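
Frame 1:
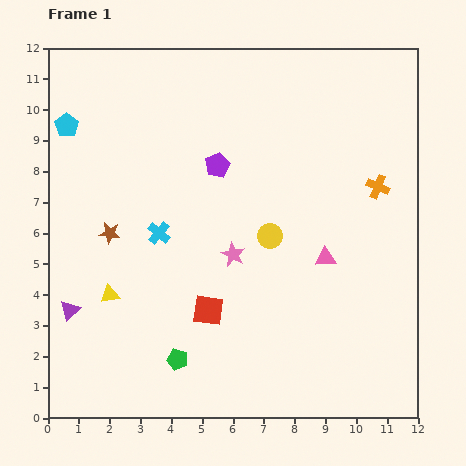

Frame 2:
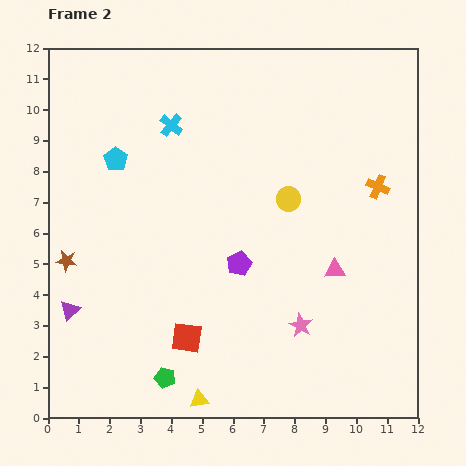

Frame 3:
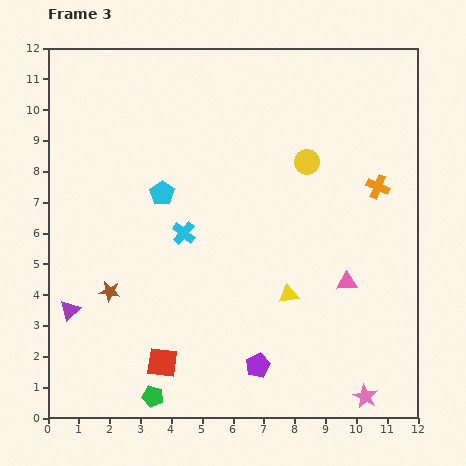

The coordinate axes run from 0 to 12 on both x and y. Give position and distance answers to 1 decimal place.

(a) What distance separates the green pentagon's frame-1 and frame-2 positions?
0.7

The green pentagon moved from (4.2, 1.9) to (3.8, 1.3), a distance of √(0.4² + 0.6²) ≈ 0.7.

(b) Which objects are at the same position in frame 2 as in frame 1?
the purple triangle, the orange cross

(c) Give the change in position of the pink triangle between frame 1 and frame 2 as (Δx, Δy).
(0.3, -0.4)

The pink triangle was at (9.0, 5.2) in frame 1 and (9.3, 4.8) in frame 2.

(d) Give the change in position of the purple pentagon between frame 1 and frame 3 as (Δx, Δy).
(1.3, -6.5)

The purple pentagon was at (5.5, 8.2) in frame 1 and (6.8, 1.7) in frame 3.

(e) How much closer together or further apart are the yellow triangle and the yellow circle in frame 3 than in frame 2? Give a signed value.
-2.8

Distance in frame 2: 7.1. Distance in frame 3: 4.3.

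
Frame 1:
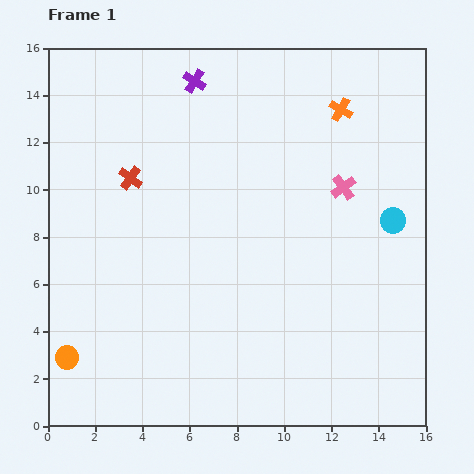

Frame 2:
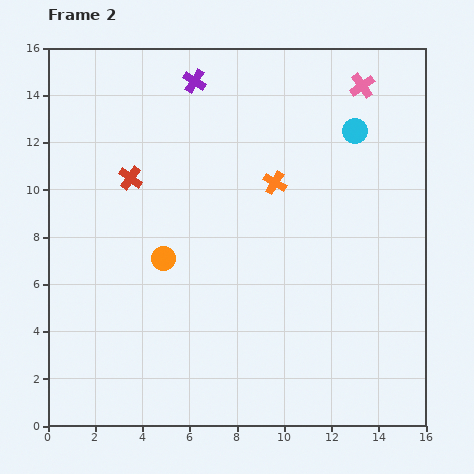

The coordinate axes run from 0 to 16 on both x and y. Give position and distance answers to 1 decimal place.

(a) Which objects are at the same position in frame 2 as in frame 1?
the red cross, the purple cross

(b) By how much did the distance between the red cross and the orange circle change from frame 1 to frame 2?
-4.4

Distance in frame 1: 8.1. Distance in frame 2: 3.7.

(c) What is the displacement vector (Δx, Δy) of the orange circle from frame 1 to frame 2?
(4.1, 4.2)

The orange circle was at (0.8, 2.9) in frame 1 and (4.9, 7.1) in frame 2.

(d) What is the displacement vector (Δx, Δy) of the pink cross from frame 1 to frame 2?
(0.8, 4.3)

The pink cross was at (12.5, 10.1) in frame 1 and (13.3, 14.4) in frame 2.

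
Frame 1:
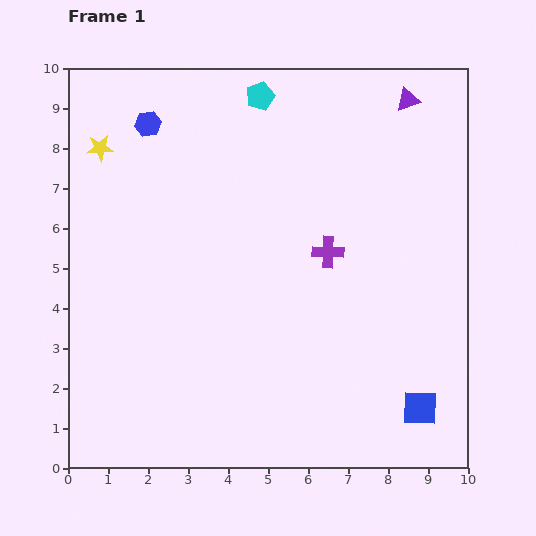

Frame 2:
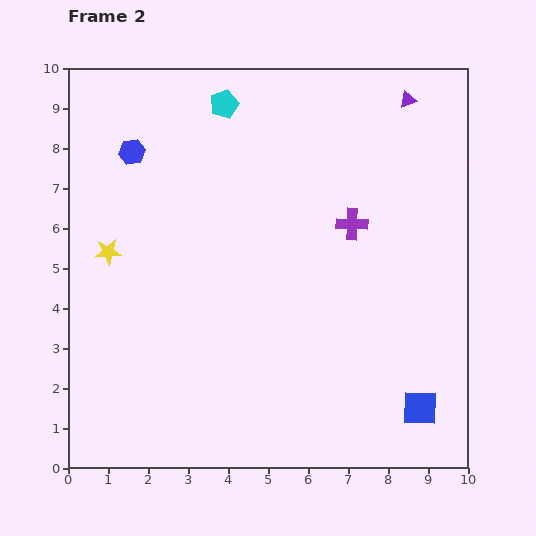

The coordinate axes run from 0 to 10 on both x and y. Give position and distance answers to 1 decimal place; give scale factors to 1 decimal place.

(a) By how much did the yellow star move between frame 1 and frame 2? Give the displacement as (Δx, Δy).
(0.2, -2.6)

The yellow star was at (0.8, 8.0) in frame 1 and (1.0, 5.4) in frame 2.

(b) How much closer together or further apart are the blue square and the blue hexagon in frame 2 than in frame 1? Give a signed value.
-0.2

Distance in frame 1: 9.8. Distance in frame 2: 9.6.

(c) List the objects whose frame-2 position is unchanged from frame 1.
the purple triangle, the blue square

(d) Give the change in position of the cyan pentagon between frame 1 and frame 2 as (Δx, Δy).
(-0.9, -0.2)

The cyan pentagon was at (4.8, 9.3) in frame 1 and (3.9, 9.1) in frame 2.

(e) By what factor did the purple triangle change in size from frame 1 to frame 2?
0.7×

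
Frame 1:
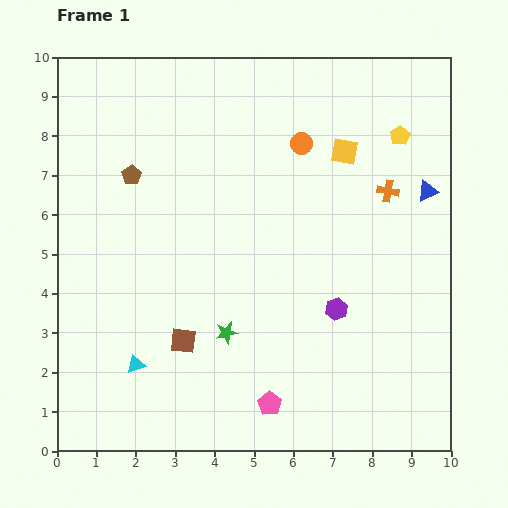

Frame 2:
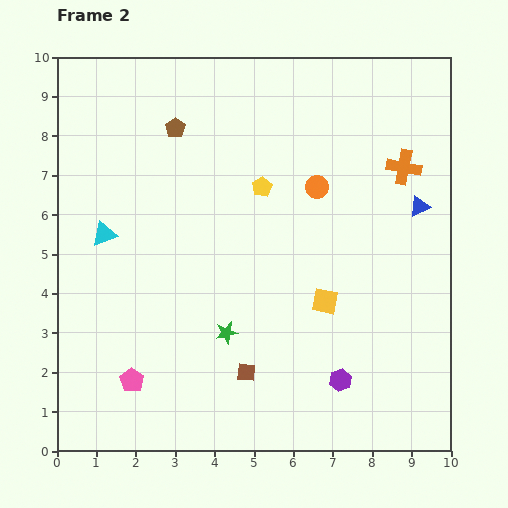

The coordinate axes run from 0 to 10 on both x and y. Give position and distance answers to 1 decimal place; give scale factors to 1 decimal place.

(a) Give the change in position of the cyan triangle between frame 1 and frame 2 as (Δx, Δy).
(-0.8, 3.3)

The cyan triangle was at (2.0, 2.2) in frame 1 and (1.2, 5.5) in frame 2.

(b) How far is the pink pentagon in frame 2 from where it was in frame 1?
3.6

The pink pentagon moved from (5.4, 1.2) to (1.9, 1.8), a distance of √(3.5² + 0.6²) ≈ 3.6.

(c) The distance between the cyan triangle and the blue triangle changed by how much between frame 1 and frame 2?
-0.6

Distance in frame 1: 8.6. Distance in frame 2: 8.0.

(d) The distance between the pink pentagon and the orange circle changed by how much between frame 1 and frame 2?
+0.2

Distance in frame 1: 6.6. Distance in frame 2: 6.8.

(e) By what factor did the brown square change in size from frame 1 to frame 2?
0.7×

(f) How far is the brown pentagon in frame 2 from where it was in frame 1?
1.6

The brown pentagon moved from (1.9, 7.0) to (3.0, 8.2), a distance of √(1.1² + 1.2²) ≈ 1.6.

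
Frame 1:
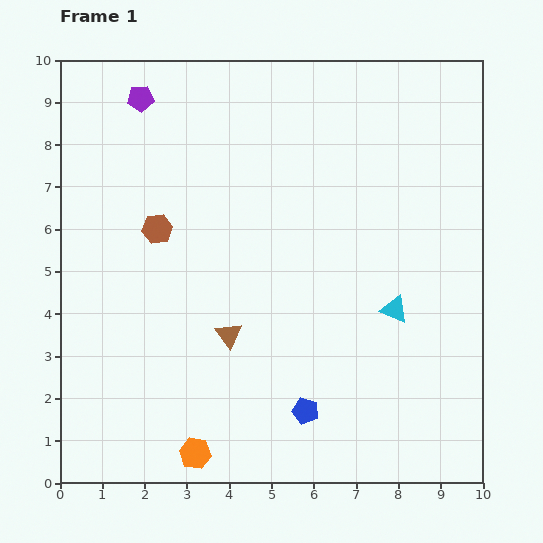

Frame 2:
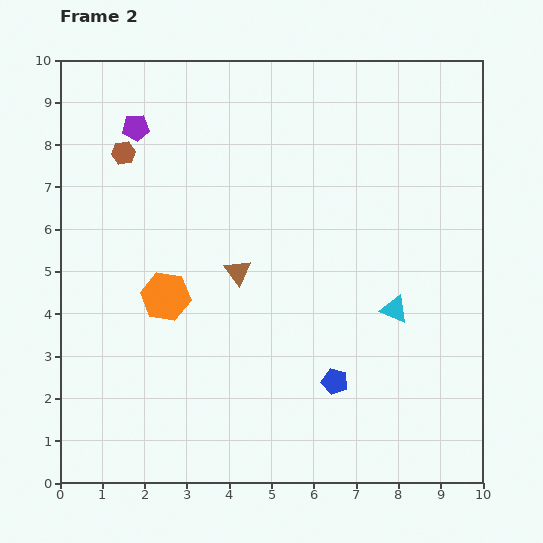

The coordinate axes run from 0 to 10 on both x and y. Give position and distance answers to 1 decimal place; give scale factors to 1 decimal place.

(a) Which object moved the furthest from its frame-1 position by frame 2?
the orange hexagon

(moved 3.8; next 2.0)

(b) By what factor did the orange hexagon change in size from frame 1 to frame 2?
1.6×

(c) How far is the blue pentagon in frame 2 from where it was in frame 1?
1.0

The blue pentagon moved from (5.8, 1.7) to (6.5, 2.4), a distance of √(0.7² + 0.7²) ≈ 1.0.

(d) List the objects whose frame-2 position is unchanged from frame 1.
the cyan triangle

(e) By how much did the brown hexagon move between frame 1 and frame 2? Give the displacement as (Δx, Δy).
(-0.8, 1.8)

The brown hexagon was at (2.3, 6.0) in frame 1 and (1.5, 7.8) in frame 2.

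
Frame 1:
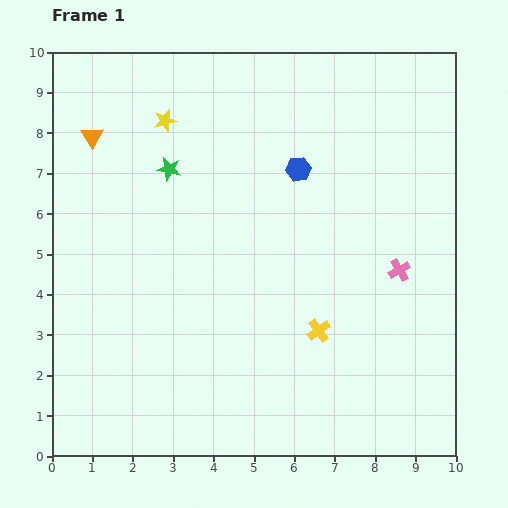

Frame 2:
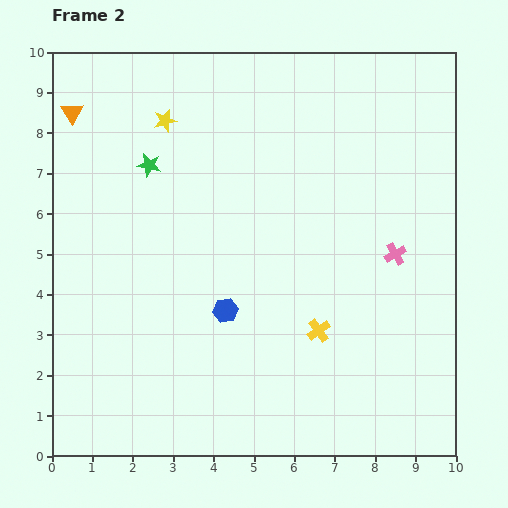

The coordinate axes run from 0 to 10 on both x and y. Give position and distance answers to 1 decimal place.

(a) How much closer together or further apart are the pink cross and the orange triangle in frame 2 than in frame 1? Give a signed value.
+0.4

Distance in frame 1: 8.3. Distance in frame 2: 8.7.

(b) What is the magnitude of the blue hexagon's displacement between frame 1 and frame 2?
3.9

The blue hexagon moved from (6.1, 7.1) to (4.3, 3.6), a distance of √(1.8² + 3.5²) ≈ 3.9.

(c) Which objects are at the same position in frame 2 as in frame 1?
the yellow star, the yellow cross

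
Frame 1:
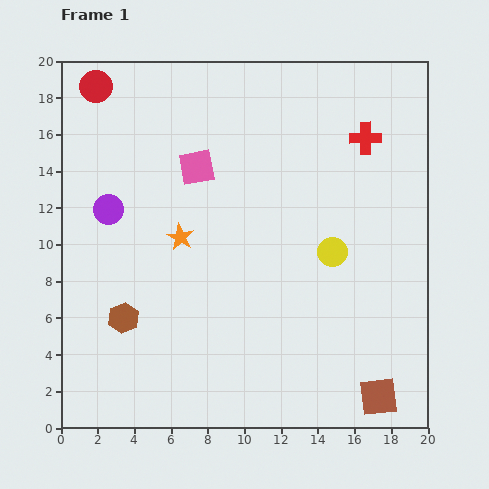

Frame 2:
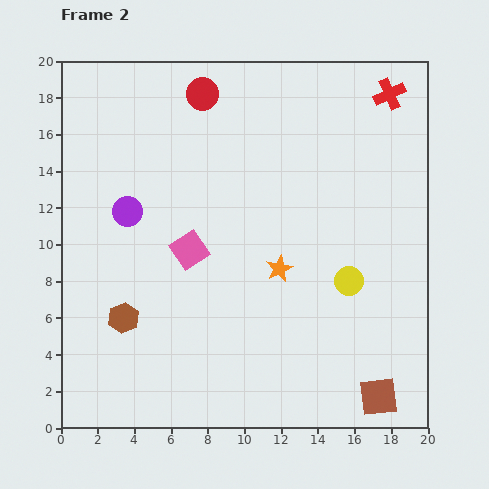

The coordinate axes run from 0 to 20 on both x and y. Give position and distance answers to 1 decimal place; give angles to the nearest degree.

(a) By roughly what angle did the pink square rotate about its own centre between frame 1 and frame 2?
23° counter-clockwise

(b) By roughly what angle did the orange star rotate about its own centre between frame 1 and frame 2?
17° clockwise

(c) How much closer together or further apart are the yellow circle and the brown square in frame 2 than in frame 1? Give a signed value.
-1.8

Distance in frame 1: 8.3. Distance in frame 2: 6.5.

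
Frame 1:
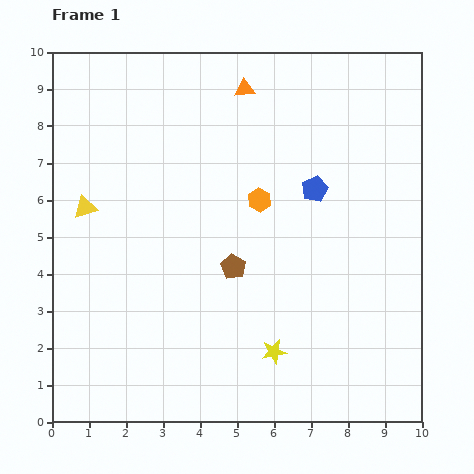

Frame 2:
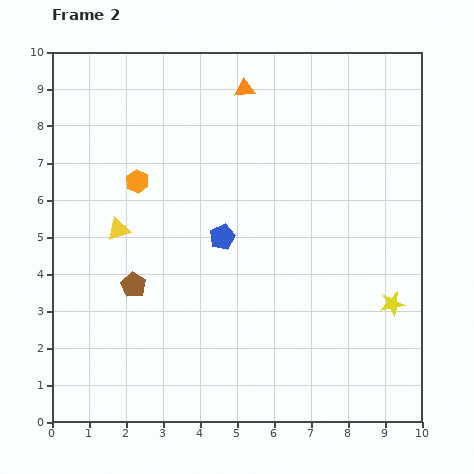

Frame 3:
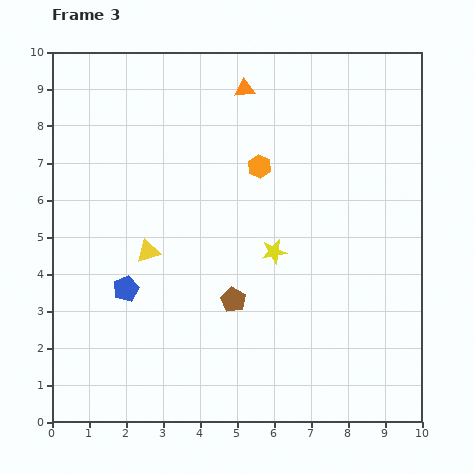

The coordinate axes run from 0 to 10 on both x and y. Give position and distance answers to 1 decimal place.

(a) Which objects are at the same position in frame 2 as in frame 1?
the orange triangle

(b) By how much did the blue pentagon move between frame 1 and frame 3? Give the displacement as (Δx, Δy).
(-5.1, -2.7)

The blue pentagon was at (7.1, 6.3) in frame 1 and (2.0, 3.6) in frame 3.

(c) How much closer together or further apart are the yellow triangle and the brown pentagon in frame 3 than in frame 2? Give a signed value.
+1.0

Distance in frame 2: 1.6. Distance in frame 3: 2.6.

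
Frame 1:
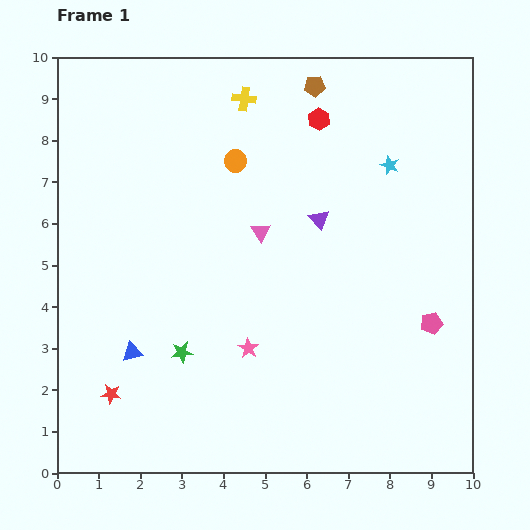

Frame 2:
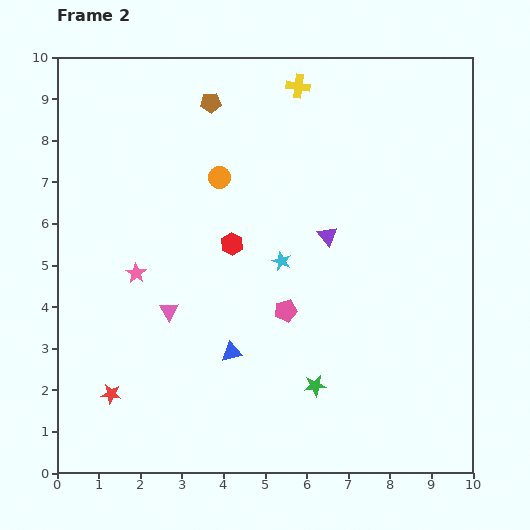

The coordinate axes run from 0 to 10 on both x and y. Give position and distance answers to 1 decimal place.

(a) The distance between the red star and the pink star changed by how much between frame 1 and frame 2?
-0.5

Distance in frame 1: 3.5. Distance in frame 2: 3.0.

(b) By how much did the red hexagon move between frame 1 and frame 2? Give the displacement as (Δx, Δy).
(-2.1, -3.0)

The red hexagon was at (6.3, 8.5) in frame 1 and (4.2, 5.5) in frame 2.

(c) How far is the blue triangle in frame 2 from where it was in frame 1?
2.4

The blue triangle moved from (1.8, 2.9) to (4.2, 2.9), a distance of √(2.4² + 0.0²) ≈ 2.4.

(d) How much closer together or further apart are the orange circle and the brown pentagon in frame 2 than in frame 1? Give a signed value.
-0.8

Distance in frame 1: 2.6. Distance in frame 2: 1.8.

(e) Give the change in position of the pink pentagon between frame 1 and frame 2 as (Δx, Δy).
(-3.5, 0.3)

The pink pentagon was at (9.0, 3.6) in frame 1 and (5.5, 3.9) in frame 2.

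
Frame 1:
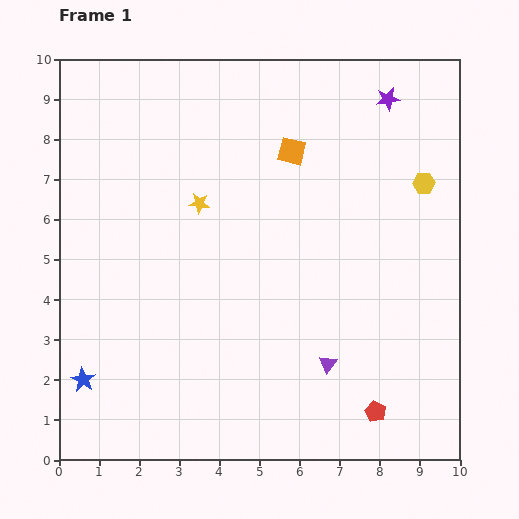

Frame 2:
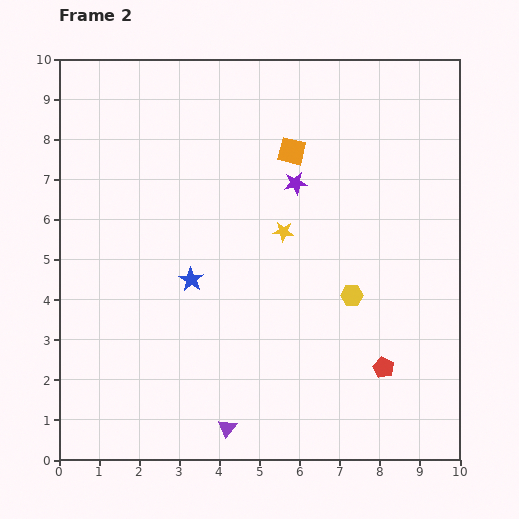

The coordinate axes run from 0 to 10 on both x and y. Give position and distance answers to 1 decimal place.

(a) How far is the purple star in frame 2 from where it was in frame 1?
3.1

The purple star moved from (8.2, 9.0) to (5.9, 6.9), a distance of √(2.3² + 2.1²) ≈ 3.1.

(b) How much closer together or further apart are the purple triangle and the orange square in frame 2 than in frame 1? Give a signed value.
+1.7

Distance in frame 1: 5.4. Distance in frame 2: 7.1.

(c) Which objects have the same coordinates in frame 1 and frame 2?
the orange square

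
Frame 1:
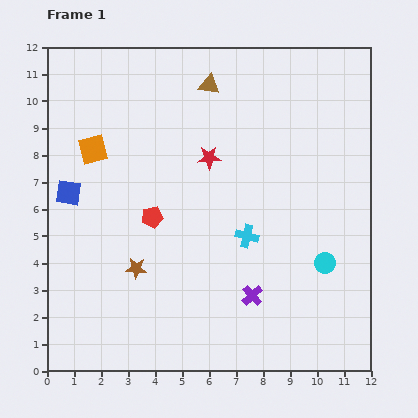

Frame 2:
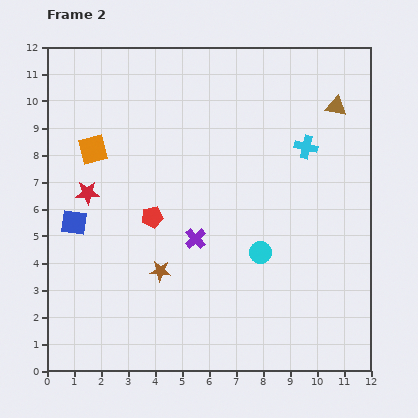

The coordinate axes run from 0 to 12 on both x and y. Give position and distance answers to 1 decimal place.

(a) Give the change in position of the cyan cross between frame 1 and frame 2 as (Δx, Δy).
(2.2, 3.3)

The cyan cross was at (7.4, 5.0) in frame 1 and (9.6, 8.3) in frame 2.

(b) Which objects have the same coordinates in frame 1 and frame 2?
the red pentagon, the orange square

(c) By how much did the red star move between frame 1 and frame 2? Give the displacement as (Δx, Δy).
(-4.5, -1.3)

The red star was at (6.0, 7.9) in frame 1 and (1.5, 6.6) in frame 2.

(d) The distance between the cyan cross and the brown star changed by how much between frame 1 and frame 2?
+2.8

Distance in frame 1: 4.3. Distance in frame 2: 7.1.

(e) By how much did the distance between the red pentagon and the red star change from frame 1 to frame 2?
-0.4

Distance in frame 1: 3.0. Distance in frame 2: 2.6.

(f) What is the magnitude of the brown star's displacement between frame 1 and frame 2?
0.9

The brown star moved from (3.3, 3.8) to (4.2, 3.7), a distance of √(0.9² + 0.1²) ≈ 0.9.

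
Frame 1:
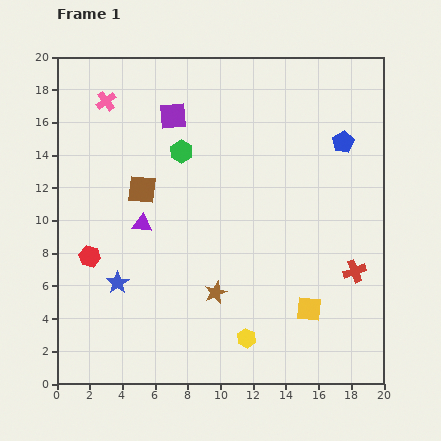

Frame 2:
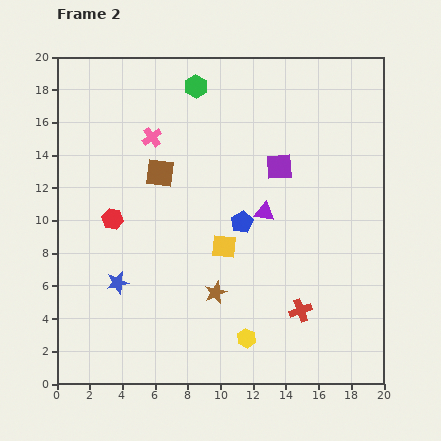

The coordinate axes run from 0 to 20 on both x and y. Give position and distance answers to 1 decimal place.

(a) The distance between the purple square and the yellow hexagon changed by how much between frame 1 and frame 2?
-3.6

Distance in frame 1: 14.3. Distance in frame 2: 10.7.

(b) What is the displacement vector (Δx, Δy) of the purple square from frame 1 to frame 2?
(6.5, -3.1)

The purple square was at (7.1, 16.4) in frame 1 and (13.6, 13.3) in frame 2.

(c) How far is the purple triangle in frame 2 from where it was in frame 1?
7.5

The purple triangle moved from (5.2, 9.8) to (12.7, 10.5), a distance of √(7.5² + 0.7²) ≈ 7.5.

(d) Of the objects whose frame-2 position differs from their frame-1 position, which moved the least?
the brown square

(moved 1.5)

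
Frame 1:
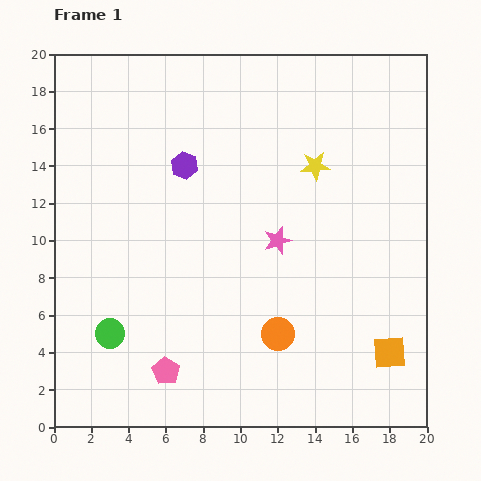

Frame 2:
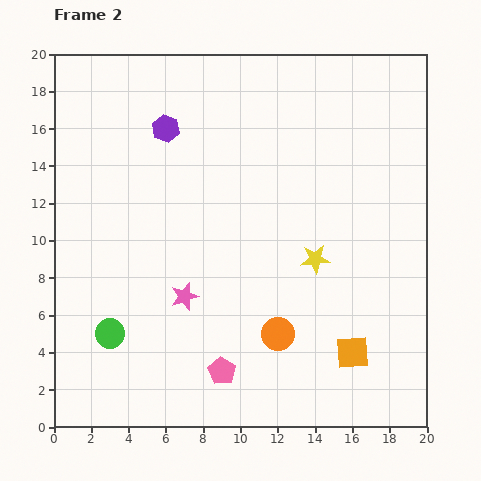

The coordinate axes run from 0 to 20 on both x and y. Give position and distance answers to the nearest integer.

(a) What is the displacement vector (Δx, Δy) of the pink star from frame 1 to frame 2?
(-5, -3)

The pink star was at (12, 10) in frame 1 and (7, 7) in frame 2.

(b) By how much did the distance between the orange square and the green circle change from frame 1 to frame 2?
-2

Distance in frame 1: 15. Distance in frame 2: 13.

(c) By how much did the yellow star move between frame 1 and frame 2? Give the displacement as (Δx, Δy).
(0, -5)

The yellow star was at (14, 14) in frame 1 and (14, 9) in frame 2.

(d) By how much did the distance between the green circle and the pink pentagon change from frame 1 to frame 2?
+2

Distance in frame 1: 4. Distance in frame 2: 6.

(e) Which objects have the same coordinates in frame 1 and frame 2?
the green circle, the orange circle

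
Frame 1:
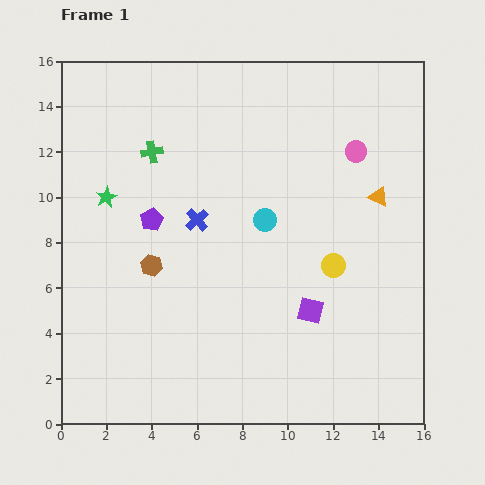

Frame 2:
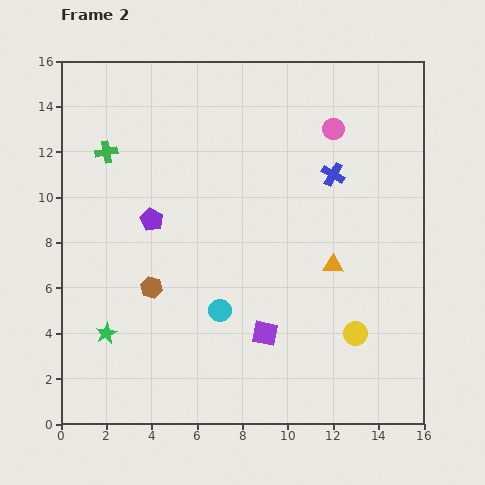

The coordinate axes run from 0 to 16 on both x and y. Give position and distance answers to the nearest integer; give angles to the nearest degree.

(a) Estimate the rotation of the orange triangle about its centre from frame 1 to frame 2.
23° counter-clockwise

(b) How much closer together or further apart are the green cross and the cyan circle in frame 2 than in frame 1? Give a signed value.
+3

Distance in frame 1: 6. Distance in frame 2: 9.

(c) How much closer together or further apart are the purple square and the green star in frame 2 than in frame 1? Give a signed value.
-3

Distance in frame 1: 10. Distance in frame 2: 7.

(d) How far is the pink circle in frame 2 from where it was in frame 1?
1

The pink circle moved from (13, 12) to (12, 13), a distance of √(1² + 1²) ≈ 1.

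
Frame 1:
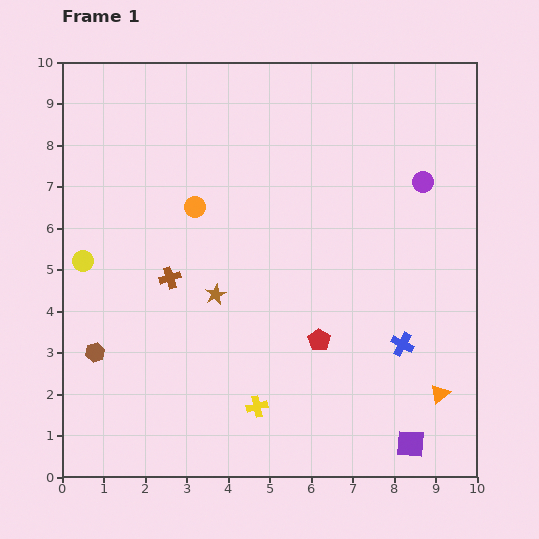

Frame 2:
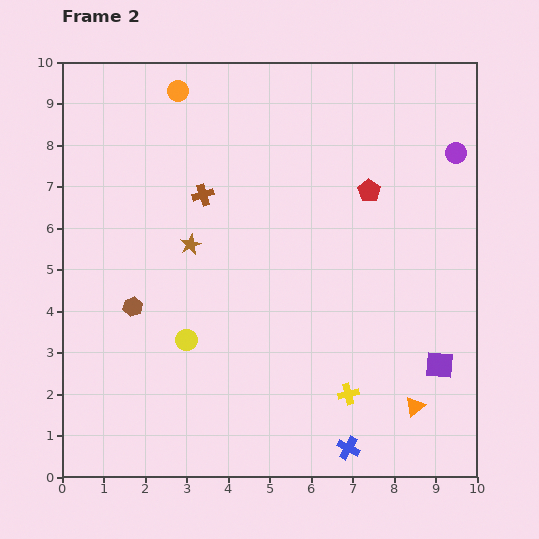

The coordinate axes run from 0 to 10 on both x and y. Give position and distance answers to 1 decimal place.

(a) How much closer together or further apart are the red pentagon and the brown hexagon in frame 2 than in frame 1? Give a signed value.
+1.0

Distance in frame 1: 5.4. Distance in frame 2: 6.4.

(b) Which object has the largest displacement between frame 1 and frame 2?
the red pentagon

(moved 3.8; next 3.1)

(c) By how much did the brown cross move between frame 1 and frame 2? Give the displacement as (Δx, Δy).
(0.8, 2.0)

The brown cross was at (2.6, 4.8) in frame 1 and (3.4, 6.8) in frame 2.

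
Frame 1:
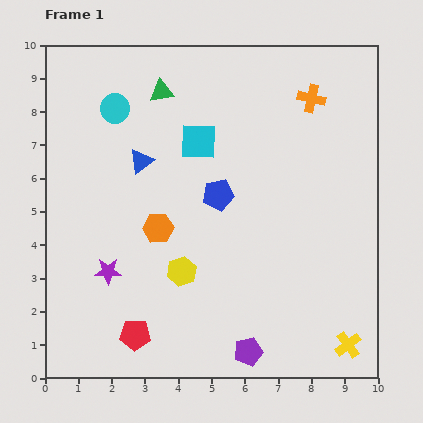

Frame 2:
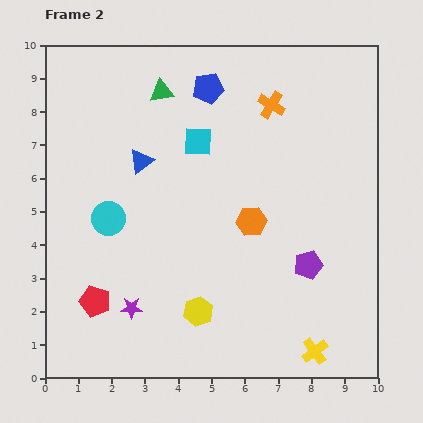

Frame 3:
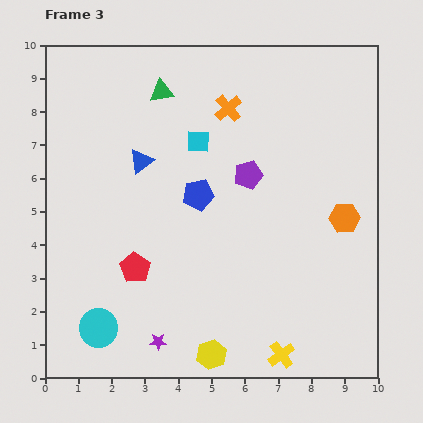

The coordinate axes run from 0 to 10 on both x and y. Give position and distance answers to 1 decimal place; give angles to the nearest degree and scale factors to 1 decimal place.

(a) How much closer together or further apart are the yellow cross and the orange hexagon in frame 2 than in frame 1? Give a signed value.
-2.4

Distance in frame 1: 6.7. Distance in frame 2: 4.3.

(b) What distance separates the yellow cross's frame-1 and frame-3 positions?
2.0

The yellow cross moved from (9.1, 1.0) to (7.1, 0.7), a distance of √(2.0² + 0.3²) ≈ 2.0.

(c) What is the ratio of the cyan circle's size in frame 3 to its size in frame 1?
1.3×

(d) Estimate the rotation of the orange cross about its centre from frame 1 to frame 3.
36° clockwise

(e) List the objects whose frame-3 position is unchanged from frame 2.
the blue triangle, the green triangle, the cyan square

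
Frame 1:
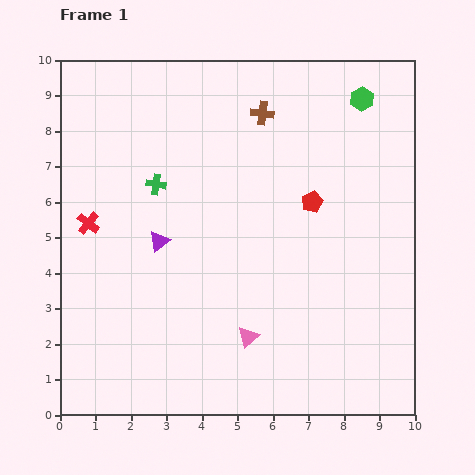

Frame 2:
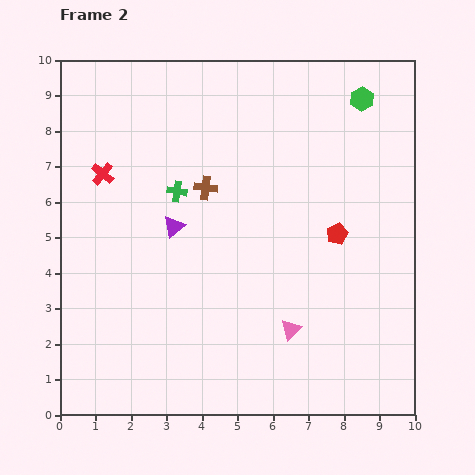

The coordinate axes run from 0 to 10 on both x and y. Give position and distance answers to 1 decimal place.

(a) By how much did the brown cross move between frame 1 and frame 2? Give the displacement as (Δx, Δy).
(-1.6, -2.1)

The brown cross was at (5.7, 8.5) in frame 1 and (4.1, 6.4) in frame 2.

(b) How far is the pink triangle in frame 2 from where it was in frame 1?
1.2

The pink triangle moved from (5.3, 2.2) to (6.5, 2.4), a distance of √(1.2² + 0.2²) ≈ 1.2.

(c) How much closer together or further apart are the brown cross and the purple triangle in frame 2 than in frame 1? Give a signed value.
-3.2

Distance in frame 1: 4.6. Distance in frame 2: 1.4.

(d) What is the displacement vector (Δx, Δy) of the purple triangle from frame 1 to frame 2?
(0.4, 0.4)

The purple triangle was at (2.8, 4.9) in frame 1 and (3.2, 5.3) in frame 2.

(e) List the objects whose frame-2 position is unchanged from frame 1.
the green hexagon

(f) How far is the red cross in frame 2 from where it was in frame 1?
1.5

The red cross moved from (0.8, 5.4) to (1.2, 6.8), a distance of √(0.4² + 1.4²) ≈ 1.5.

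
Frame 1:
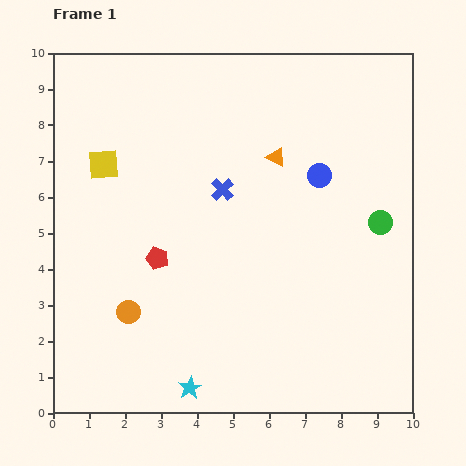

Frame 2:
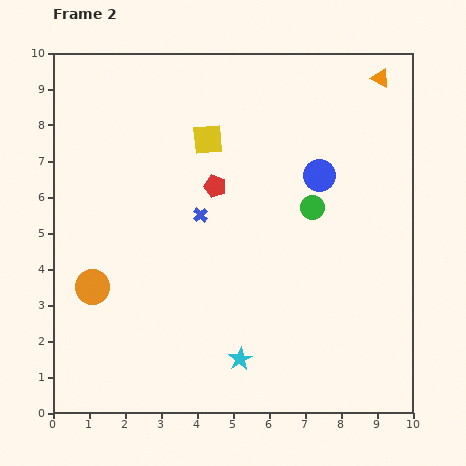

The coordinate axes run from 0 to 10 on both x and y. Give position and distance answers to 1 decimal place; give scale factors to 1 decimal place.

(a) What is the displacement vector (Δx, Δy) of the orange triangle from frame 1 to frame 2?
(2.9, 2.2)

The orange triangle was at (6.2, 7.1) in frame 1 and (9.1, 9.3) in frame 2.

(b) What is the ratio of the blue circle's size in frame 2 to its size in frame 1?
1.4×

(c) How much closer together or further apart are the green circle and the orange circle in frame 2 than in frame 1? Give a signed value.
-0.9

Distance in frame 1: 7.4. Distance in frame 2: 6.5.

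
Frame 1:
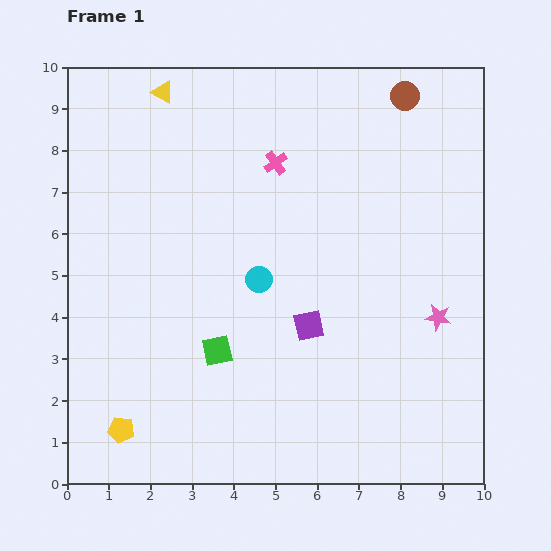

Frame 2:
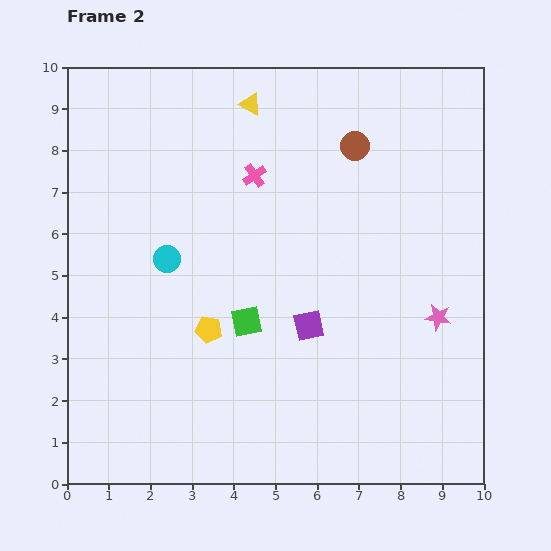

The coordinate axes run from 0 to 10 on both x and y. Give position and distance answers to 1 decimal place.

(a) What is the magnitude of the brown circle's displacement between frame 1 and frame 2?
1.7

The brown circle moved from (8.1, 9.3) to (6.9, 8.1), a distance of √(1.2² + 1.2²) ≈ 1.7.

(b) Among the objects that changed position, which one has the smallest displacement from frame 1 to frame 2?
the pink cross

(moved 0.6)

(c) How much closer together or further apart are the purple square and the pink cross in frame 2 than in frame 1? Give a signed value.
-0.2

Distance in frame 1: 4.0. Distance in frame 2: 3.8.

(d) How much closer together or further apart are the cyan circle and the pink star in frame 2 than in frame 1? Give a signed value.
+2.2

Distance in frame 1: 4.4. Distance in frame 2: 6.6.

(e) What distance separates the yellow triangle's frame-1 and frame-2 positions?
2.1

The yellow triangle moved from (2.3, 9.4) to (4.4, 9.1), a distance of √(2.1² + 0.3²) ≈ 2.1.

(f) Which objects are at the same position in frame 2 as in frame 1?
the purple square, the pink star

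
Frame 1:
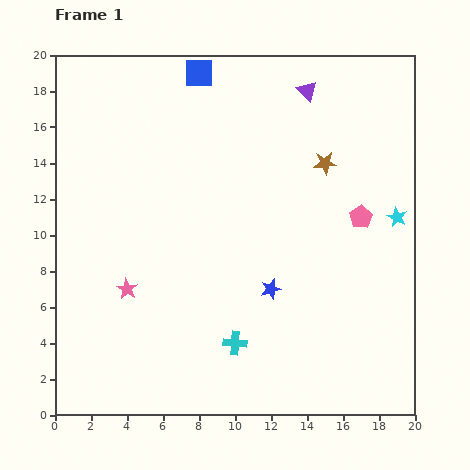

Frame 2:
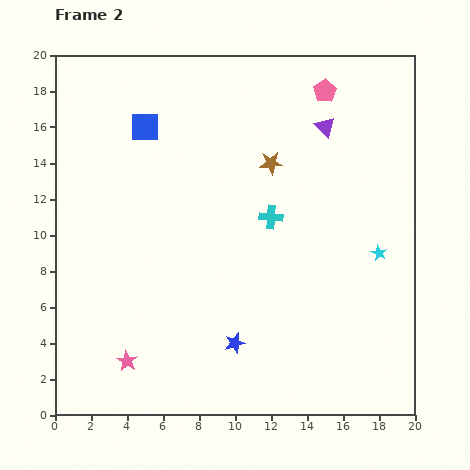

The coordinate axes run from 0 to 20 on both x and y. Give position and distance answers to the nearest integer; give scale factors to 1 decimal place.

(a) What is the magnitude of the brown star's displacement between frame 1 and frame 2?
3

The brown star moved from (15, 14) to (12, 14), a distance of √(3² + 0²) ≈ 3.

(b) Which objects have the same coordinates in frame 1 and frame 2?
none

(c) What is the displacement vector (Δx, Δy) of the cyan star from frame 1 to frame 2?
(-1, -2)

The cyan star was at (19, 11) in frame 1 and (18, 9) in frame 2.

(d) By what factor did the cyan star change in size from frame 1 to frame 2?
0.8×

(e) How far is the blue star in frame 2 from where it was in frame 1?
4

The blue star moved from (12, 7) to (10, 4), a distance of √(2² + 3²) ≈ 4.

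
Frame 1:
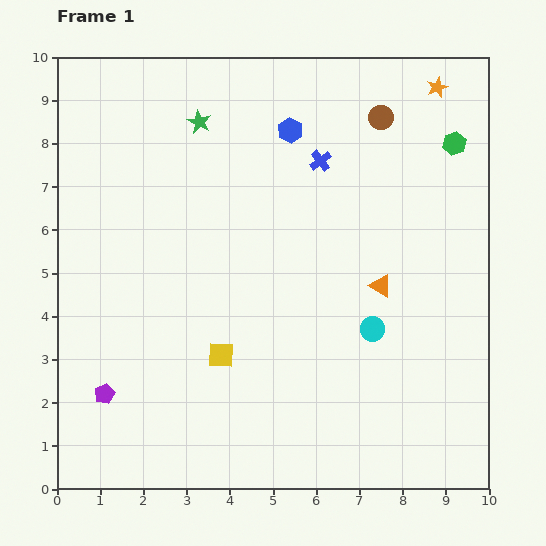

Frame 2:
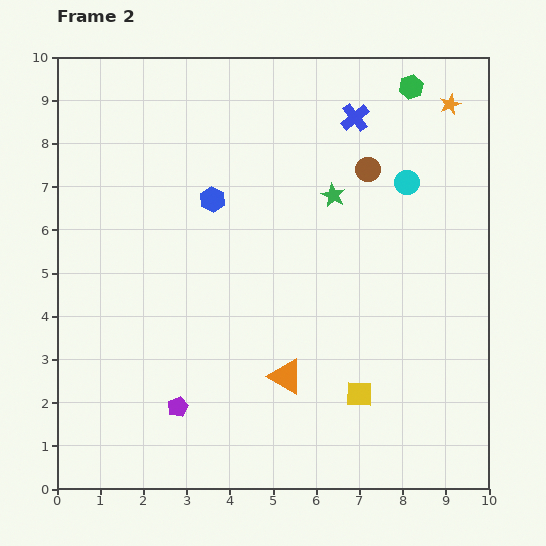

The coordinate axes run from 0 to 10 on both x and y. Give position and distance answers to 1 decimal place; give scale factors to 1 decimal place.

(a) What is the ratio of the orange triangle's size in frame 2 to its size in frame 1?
1.6×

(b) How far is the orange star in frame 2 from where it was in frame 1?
0.5

The orange star moved from (8.8, 9.3) to (9.1, 8.9), a distance of √(0.3² + 0.4²) ≈ 0.5.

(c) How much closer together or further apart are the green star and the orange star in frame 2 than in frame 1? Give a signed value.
-2.2

Distance in frame 1: 5.6. Distance in frame 2: 3.4.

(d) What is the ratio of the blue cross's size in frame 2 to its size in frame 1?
1.3×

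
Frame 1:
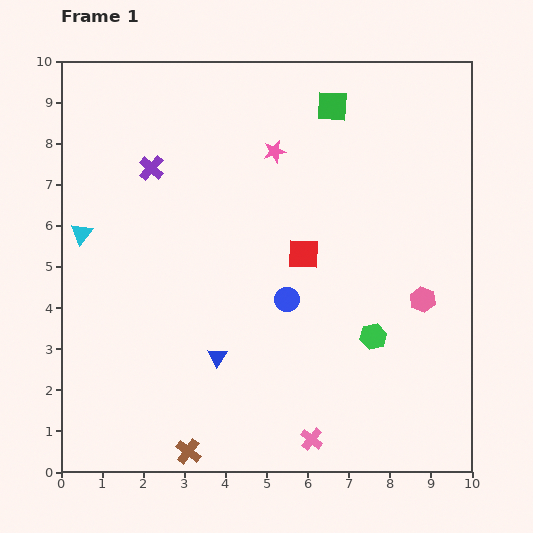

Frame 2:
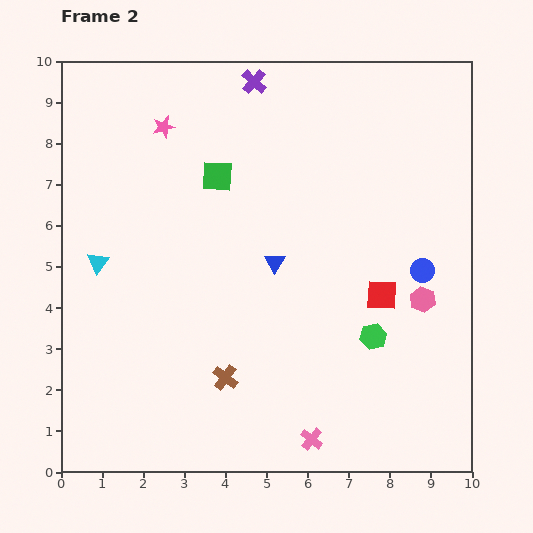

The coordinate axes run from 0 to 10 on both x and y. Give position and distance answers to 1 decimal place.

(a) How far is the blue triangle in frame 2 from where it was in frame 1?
2.7

The blue triangle moved from (3.8, 2.8) to (5.2, 5.1), a distance of √(1.4² + 2.3²) ≈ 2.7.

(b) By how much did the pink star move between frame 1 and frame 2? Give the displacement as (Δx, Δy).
(-2.7, 0.6)

The pink star was at (5.2, 7.8) in frame 1 and (2.5, 8.4) in frame 2.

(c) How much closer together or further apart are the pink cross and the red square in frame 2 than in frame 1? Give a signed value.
-0.6

Distance in frame 1: 4.5. Distance in frame 2: 3.9.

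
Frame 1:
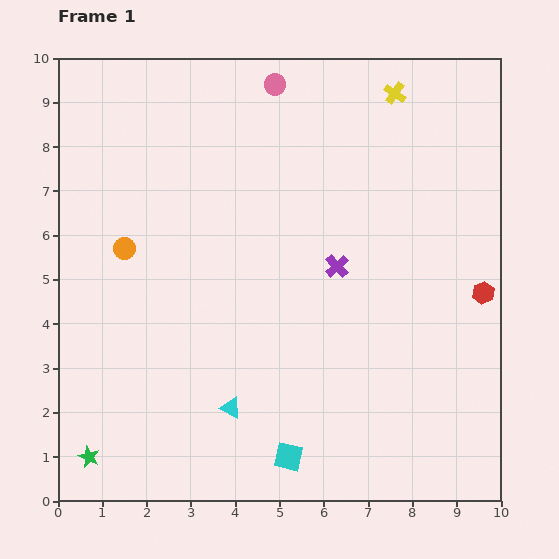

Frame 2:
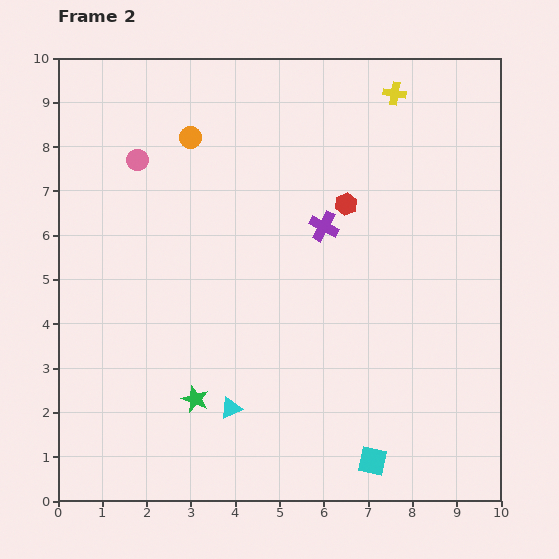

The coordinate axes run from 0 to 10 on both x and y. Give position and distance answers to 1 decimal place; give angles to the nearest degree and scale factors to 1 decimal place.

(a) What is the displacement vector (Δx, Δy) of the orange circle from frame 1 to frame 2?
(1.5, 2.5)

The orange circle was at (1.5, 5.7) in frame 1 and (3.0, 8.2) in frame 2.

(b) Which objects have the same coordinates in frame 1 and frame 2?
the cyan triangle, the yellow cross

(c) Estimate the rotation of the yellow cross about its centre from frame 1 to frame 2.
25° counter-clockwise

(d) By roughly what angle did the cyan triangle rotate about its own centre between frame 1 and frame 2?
50° counter-clockwise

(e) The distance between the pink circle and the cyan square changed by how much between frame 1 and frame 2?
+0.2

Distance in frame 1: 8.4. Distance in frame 2: 8.6.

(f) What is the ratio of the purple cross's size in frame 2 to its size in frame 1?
1.3×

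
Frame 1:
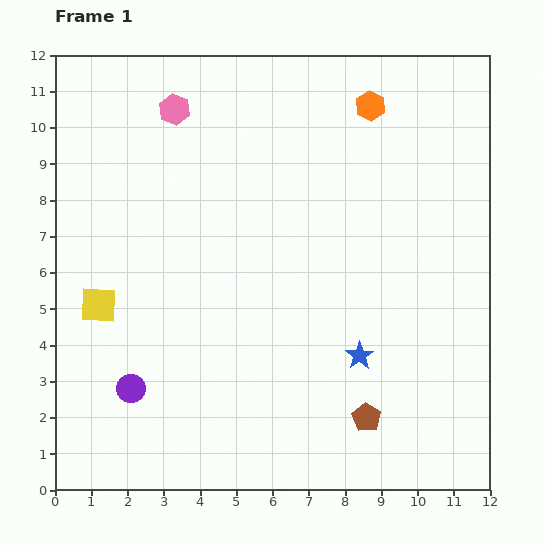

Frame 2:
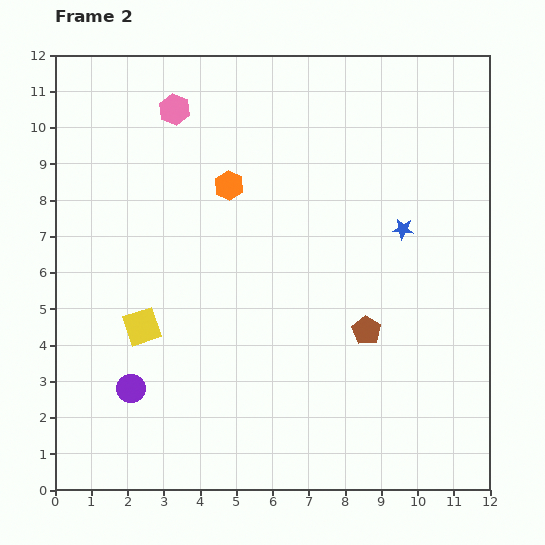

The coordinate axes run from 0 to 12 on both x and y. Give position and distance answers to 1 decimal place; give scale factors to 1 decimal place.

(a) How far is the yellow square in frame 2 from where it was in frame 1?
1.3

The yellow square moved from (1.2, 5.1) to (2.4, 4.5), a distance of √(1.2² + 0.6²) ≈ 1.3.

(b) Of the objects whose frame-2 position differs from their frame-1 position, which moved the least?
the yellow square

(moved 1.3)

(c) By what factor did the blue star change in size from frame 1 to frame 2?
0.7×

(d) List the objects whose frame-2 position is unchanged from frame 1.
the pink hexagon, the purple circle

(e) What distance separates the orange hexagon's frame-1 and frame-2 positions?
4.5

The orange hexagon moved from (8.7, 10.6) to (4.8, 8.4), a distance of √(3.9² + 2.2²) ≈ 4.5.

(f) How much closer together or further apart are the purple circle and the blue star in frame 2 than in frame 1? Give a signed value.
+2.3

Distance in frame 1: 6.4. Distance in frame 2: 8.7.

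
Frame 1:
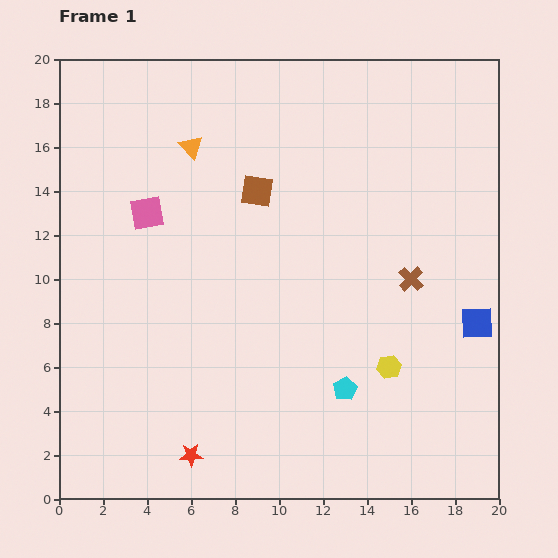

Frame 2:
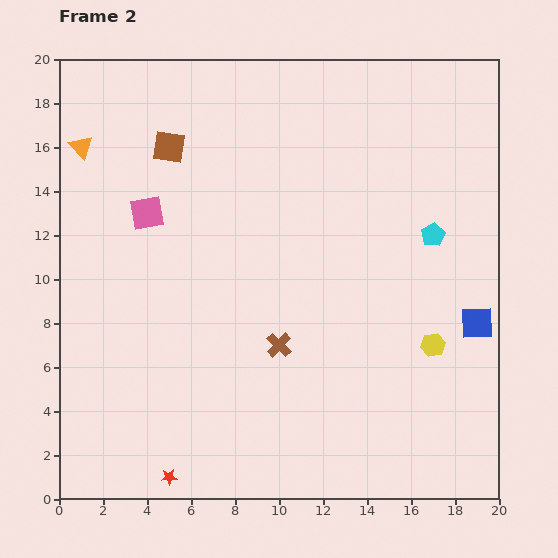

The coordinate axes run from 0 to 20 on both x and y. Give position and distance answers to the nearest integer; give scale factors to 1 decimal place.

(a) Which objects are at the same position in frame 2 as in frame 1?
the pink square, the blue square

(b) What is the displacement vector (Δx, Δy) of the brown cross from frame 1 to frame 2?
(-6, -3)

The brown cross was at (16, 10) in frame 1 and (10, 7) in frame 2.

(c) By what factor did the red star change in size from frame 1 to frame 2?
0.7×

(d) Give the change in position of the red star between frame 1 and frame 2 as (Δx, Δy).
(-1, -1)

The red star was at (6, 2) in frame 1 and (5, 1) in frame 2.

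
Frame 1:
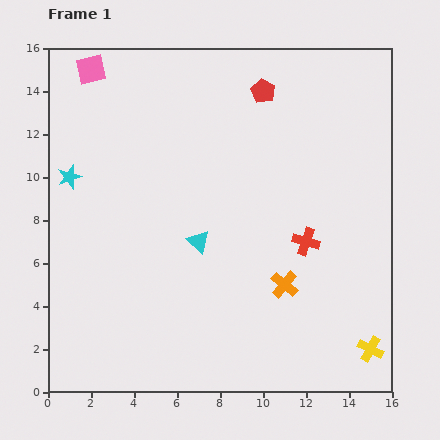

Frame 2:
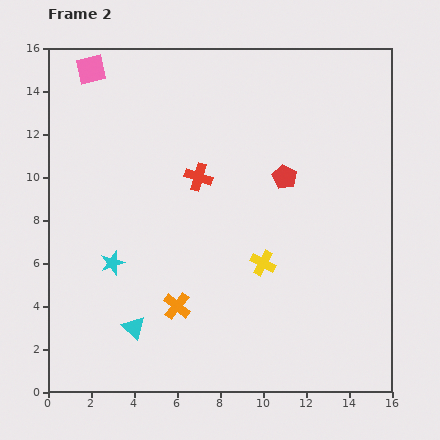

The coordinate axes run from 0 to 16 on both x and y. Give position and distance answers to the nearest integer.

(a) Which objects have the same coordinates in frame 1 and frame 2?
the pink square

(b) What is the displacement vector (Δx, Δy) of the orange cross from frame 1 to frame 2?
(-5, -1)

The orange cross was at (11, 5) in frame 1 and (6, 4) in frame 2.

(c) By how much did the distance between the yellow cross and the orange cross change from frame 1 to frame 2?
-1

Distance in frame 1: 5. Distance in frame 2: 4.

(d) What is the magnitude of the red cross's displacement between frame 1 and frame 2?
6

The red cross moved from (12, 7) to (7, 10), a distance of √(5² + 3²) ≈ 6.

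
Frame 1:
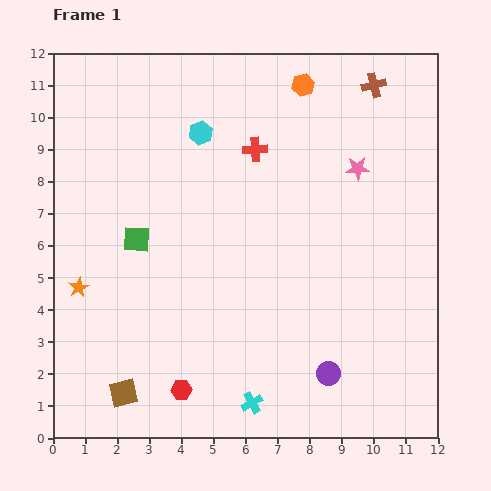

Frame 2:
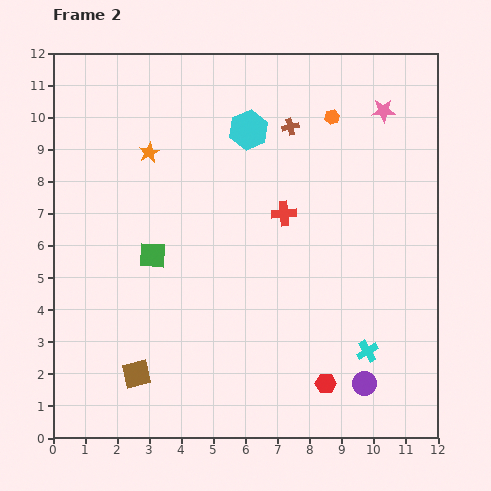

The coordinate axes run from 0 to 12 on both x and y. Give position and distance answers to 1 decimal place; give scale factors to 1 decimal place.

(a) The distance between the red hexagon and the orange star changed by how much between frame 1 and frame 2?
+4.6

Distance in frame 1: 4.5. Distance in frame 2: 9.1.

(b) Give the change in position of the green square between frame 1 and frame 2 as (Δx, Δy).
(0.5, -0.5)

The green square was at (2.6, 6.2) in frame 1 and (3.1, 5.7) in frame 2.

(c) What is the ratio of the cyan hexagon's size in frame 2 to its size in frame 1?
1.7×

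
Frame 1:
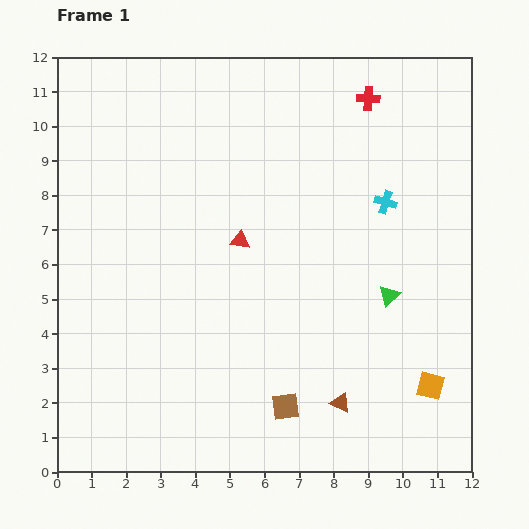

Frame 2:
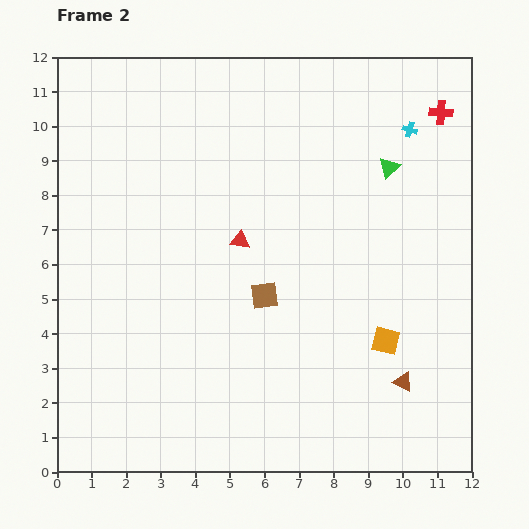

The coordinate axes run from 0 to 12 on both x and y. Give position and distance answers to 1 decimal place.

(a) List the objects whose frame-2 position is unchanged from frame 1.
the red triangle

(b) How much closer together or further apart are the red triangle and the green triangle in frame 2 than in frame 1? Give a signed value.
+0.2

Distance in frame 1: 4.6. Distance in frame 2: 4.8.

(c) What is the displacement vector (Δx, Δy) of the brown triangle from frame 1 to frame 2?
(1.8, 0.6)

The brown triangle was at (8.2, 2.0) in frame 1 and (10.0, 2.6) in frame 2.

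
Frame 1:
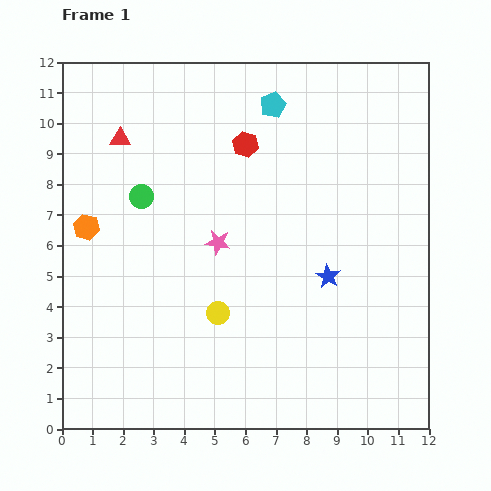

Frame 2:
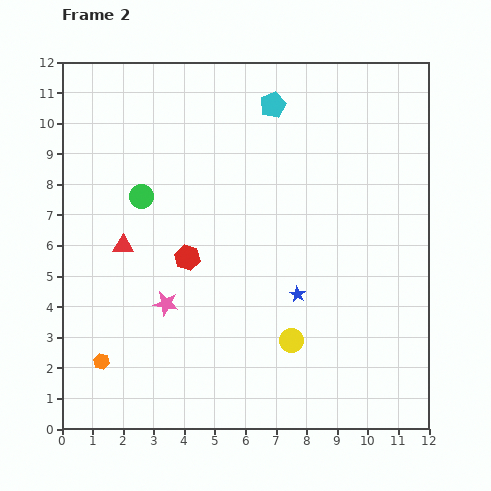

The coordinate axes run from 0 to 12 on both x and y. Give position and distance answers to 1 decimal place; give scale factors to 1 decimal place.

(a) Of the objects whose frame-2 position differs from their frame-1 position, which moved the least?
the blue star

(moved 1.2)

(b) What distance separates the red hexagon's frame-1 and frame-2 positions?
4.2

The red hexagon moved from (6.0, 9.3) to (4.1, 5.6), a distance of √(1.9² + 3.7²) ≈ 4.2.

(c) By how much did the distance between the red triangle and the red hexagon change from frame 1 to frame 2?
-2.0

Distance in frame 1: 4.1. Distance in frame 2: 2.1.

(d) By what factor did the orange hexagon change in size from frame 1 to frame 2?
0.6×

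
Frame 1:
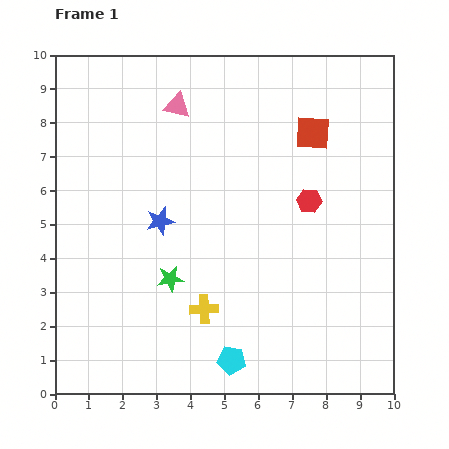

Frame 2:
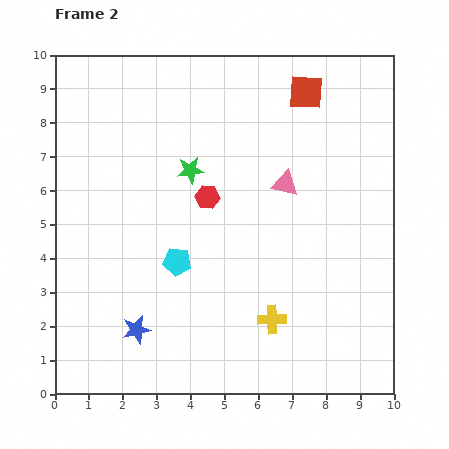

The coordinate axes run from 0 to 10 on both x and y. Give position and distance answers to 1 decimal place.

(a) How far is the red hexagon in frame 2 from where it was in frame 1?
3.0

The red hexagon moved from (7.5, 5.7) to (4.5, 5.8), a distance of √(3.0² + 0.1²) ≈ 3.0.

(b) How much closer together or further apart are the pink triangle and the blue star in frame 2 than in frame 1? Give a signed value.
+2.8

Distance in frame 1: 3.4. Distance in frame 2: 6.2.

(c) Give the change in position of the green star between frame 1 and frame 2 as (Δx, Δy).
(0.6, 3.2)

The green star was at (3.4, 3.4) in frame 1 and (4.0, 6.6) in frame 2.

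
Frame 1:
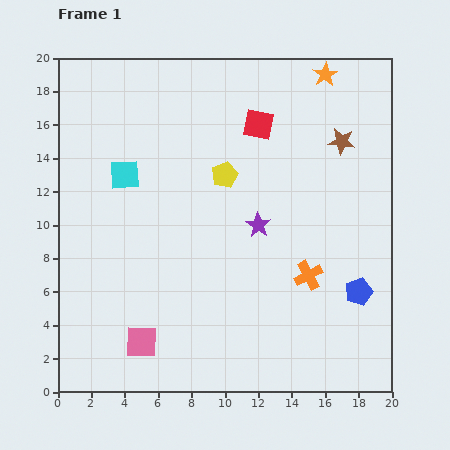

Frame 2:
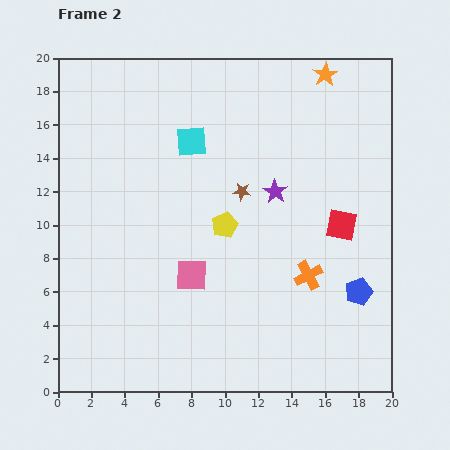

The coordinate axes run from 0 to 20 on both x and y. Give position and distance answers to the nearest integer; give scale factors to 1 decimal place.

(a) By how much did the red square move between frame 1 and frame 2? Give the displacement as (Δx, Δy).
(5, -6)

The red square was at (12, 16) in frame 1 and (17, 10) in frame 2.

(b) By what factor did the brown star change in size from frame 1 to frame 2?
0.7×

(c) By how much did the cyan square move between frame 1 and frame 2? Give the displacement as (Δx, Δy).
(4, 2)

The cyan square was at (4, 13) in frame 1 and (8, 15) in frame 2.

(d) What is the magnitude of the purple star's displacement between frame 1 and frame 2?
2

The purple star moved from (12, 10) to (13, 12), a distance of √(1² + 2²) ≈ 2.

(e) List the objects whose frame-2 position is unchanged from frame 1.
the orange star, the blue pentagon, the orange cross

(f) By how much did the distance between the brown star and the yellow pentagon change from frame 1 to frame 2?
-5

Distance in frame 1: 7. Distance in frame 2: 2.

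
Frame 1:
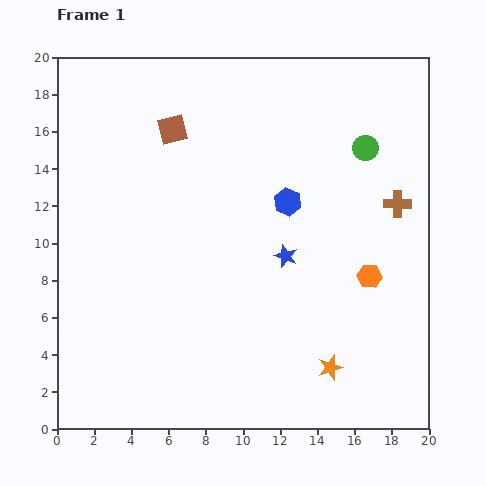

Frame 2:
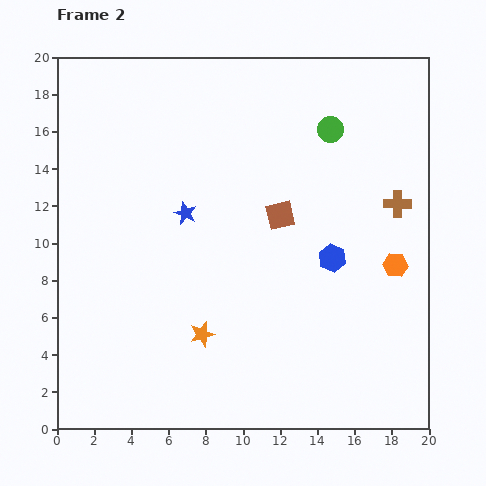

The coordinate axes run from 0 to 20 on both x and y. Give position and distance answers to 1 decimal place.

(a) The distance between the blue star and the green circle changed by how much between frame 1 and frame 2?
+1.8

Distance in frame 1: 7.2. Distance in frame 2: 9.0.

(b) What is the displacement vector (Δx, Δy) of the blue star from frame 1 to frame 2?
(-5.4, 2.3)

The blue star was at (12.3, 9.3) in frame 1 and (6.9, 11.6) in frame 2.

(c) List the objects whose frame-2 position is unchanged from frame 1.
the brown cross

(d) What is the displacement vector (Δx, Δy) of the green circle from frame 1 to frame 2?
(-1.9, 1.0)

The green circle was at (16.6, 15.1) in frame 1 and (14.7, 16.1) in frame 2.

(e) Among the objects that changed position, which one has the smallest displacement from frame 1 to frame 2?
the orange hexagon

(moved 1.5)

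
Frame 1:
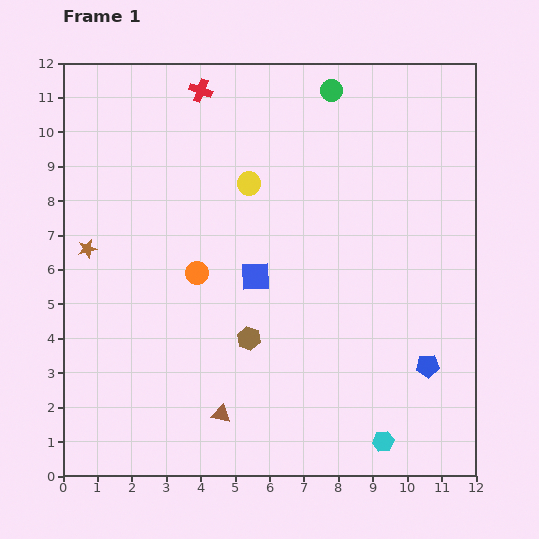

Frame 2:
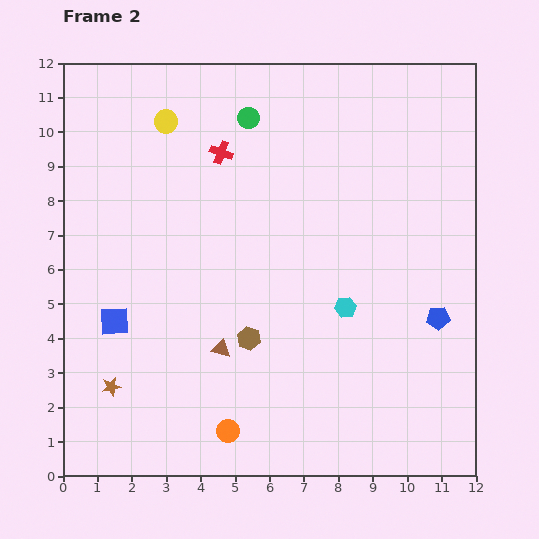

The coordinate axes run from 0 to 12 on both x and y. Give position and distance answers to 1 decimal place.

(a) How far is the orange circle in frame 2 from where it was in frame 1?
4.7

The orange circle moved from (3.9, 5.9) to (4.8, 1.3), a distance of √(0.9² + 4.6²) ≈ 4.7.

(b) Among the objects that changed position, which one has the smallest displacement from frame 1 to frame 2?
the blue pentagon

(moved 1.4)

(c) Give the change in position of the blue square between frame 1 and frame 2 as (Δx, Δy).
(-4.1, -1.3)

The blue square was at (5.6, 5.8) in frame 1 and (1.5, 4.5) in frame 2.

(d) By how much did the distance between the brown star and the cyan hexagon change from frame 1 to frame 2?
-3.1

Distance in frame 1: 10.3. Distance in frame 2: 7.2.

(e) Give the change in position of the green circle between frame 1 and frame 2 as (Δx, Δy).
(-2.4, -0.8)

The green circle was at (7.8, 11.2) in frame 1 and (5.4, 10.4) in frame 2.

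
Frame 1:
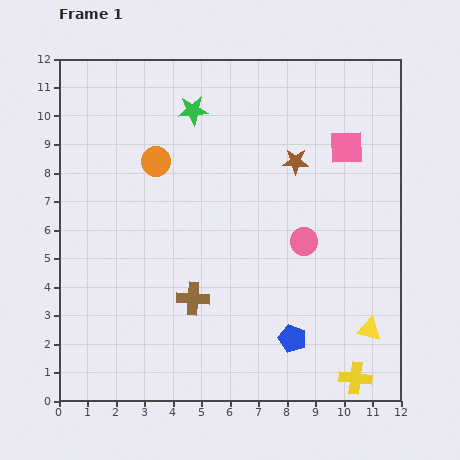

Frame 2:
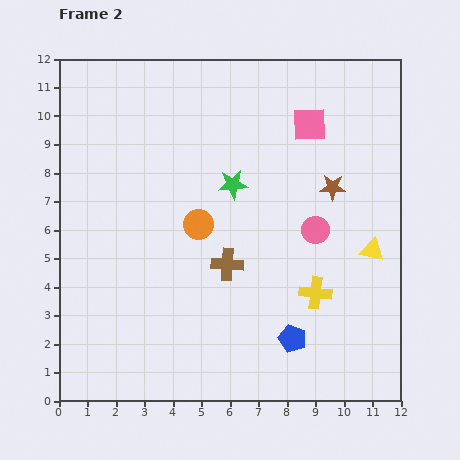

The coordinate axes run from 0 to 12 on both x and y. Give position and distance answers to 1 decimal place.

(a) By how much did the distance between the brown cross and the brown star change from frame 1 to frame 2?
-1.4

Distance in frame 1: 6.0. Distance in frame 2: 4.6.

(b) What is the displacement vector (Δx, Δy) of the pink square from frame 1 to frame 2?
(-1.3, 0.8)

The pink square was at (10.1, 8.9) in frame 1 and (8.8, 9.7) in frame 2.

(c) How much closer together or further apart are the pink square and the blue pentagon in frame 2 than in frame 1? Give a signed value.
+0.5

Distance in frame 1: 7.0. Distance in frame 2: 7.5.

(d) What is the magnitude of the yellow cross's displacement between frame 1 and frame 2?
3.3

The yellow cross moved from (10.4, 0.8) to (9.0, 3.8), a distance of √(1.4² + 3.0²) ≈ 3.3.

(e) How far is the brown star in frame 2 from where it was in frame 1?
1.6

The brown star moved from (8.3, 8.4) to (9.6, 7.5), a distance of √(1.3² + 0.9²) ≈ 1.6.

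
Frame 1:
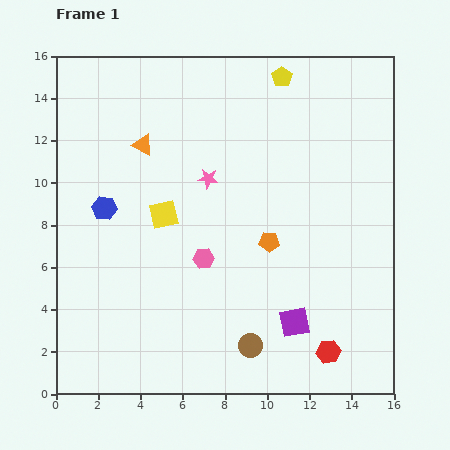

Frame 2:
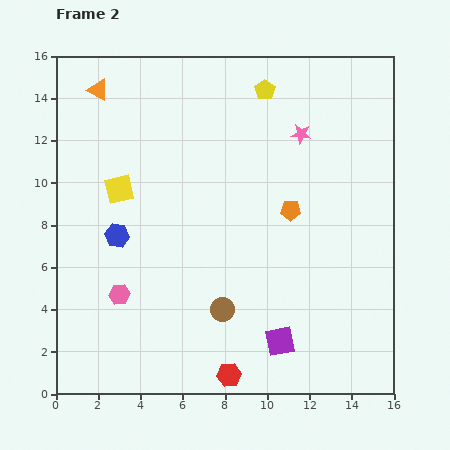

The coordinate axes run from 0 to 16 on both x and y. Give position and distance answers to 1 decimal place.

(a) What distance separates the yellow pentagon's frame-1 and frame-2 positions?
1.0

The yellow pentagon moved from (10.7, 15.0) to (9.9, 14.4), a distance of √(0.8² + 0.6²) ≈ 1.0.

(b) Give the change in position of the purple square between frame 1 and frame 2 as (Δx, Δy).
(-0.7, -0.9)

The purple square was at (11.3, 3.4) in frame 1 and (10.6, 2.5) in frame 2.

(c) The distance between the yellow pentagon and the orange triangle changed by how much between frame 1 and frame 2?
+0.6

Distance in frame 1: 7.3. Distance in frame 2: 7.9.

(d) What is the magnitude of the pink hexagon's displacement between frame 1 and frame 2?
4.3

The pink hexagon moved from (7.0, 6.4) to (3.0, 4.7), a distance of √(4.0² + 1.7²) ≈ 4.3.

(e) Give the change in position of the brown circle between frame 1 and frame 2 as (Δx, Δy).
(-1.3, 1.7)

The brown circle was at (9.2, 2.3) in frame 1 and (7.9, 4.0) in frame 2.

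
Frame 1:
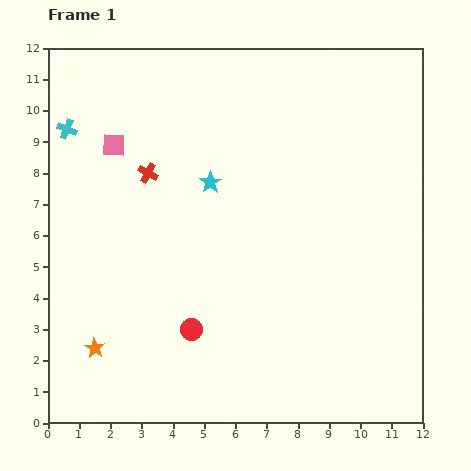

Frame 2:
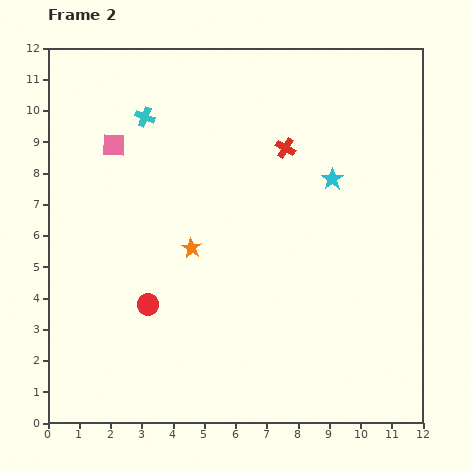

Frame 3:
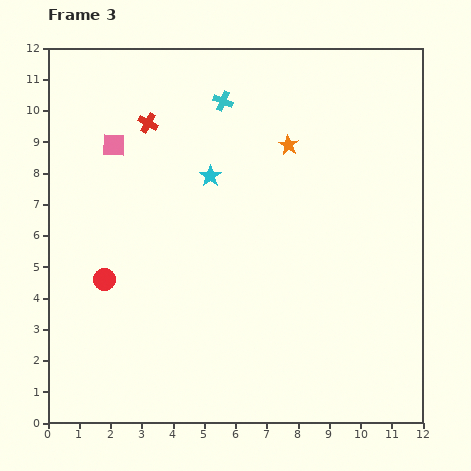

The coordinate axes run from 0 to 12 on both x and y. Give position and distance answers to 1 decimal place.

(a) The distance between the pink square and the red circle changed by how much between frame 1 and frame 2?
-1.2

Distance in frame 1: 6.4. Distance in frame 2: 5.2.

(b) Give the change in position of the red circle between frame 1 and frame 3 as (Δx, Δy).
(-2.8, 1.6)

The red circle was at (4.6, 3.0) in frame 1 and (1.8, 4.6) in frame 3.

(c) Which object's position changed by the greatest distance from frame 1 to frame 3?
the orange star

(moved 9.0; next 5.1)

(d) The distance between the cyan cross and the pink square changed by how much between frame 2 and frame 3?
+2.5

Distance in frame 2: 1.3. Distance in frame 3: 3.8.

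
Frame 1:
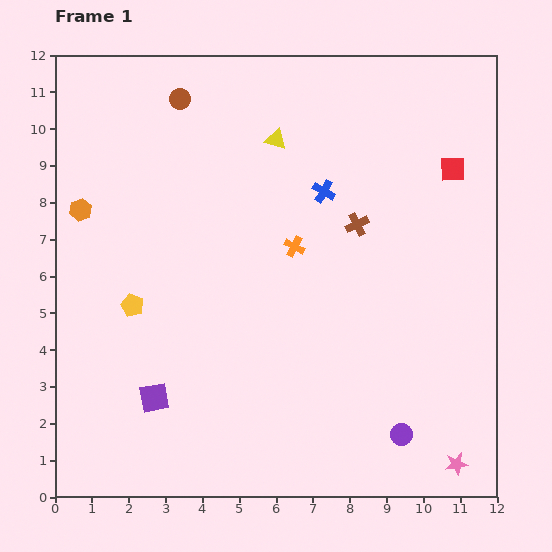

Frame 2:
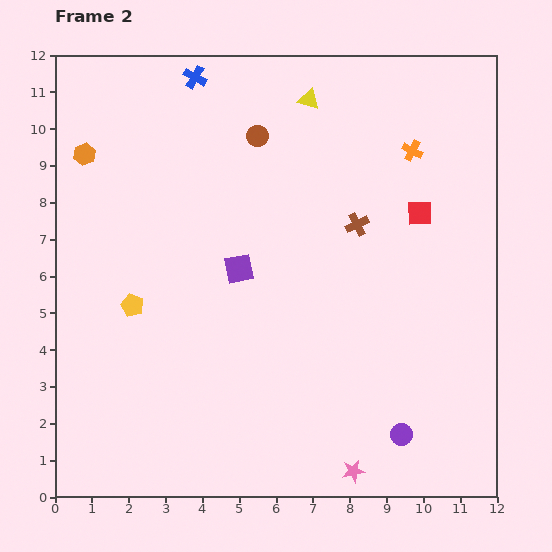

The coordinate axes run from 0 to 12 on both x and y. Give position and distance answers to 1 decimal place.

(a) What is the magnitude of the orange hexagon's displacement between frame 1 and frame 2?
1.5

The orange hexagon moved from (0.7, 7.8) to (0.8, 9.3), a distance of √(0.1² + 1.5²) ≈ 1.5.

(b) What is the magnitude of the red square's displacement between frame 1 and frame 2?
1.5

The red square moved from (10.8, 8.9) to (9.9, 7.7), a distance of √(0.9² + 1.2²) ≈ 1.5.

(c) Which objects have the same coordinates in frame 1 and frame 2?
the purple circle, the yellow pentagon, the brown cross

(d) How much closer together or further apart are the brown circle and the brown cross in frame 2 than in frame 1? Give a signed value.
-2.3

Distance in frame 1: 5.9. Distance in frame 2: 3.6.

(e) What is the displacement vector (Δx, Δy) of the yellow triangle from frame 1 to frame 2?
(0.9, 1.1)

The yellow triangle was at (6.0, 9.7) in frame 1 and (6.9, 10.8) in frame 2.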